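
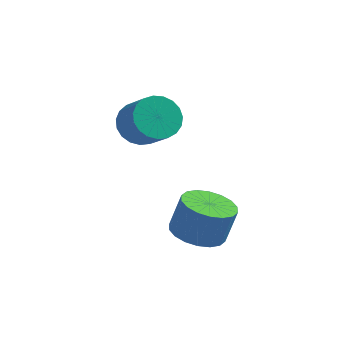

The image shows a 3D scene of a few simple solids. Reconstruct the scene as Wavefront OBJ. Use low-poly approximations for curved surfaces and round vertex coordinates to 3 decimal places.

v 1.012 0.902 -1.172
v 1.69 1.251 -1.414
v 1.966 1.468 -0.329
v 1.288 1.118 -0.088
v 1.459 1.522 -1.409
v 1.734 1.738 -0.325
v 1.139 1.67 -1.358
v 1.414 1.886 -0.273
v 0.794 1.665 -1.269
v 1.07 1.882 -0.184
v 0.493 1.51 -1.162
v 0.768 1.726 -0.077
v 0.294 1.234 -1.056
v 0.569 1.45 0.029
v 0.237 0.892 -0.974
v 0.513 1.109 0.111
v 0.334 0.552 -0.931
v 0.61 0.769 0.154
v 0.566 0.282 -0.935
v 0.841 0.498 0.149
v 0.886 0.134 -0.987
v 1.161 0.35 0.098
v 1.23 0.138 -1.076
v 1.506 0.355 0.009
v 1.532 0.294 -1.183
v 1.807 0.51 -0.098
v 1.731 0.57 -1.289
v 2.006 0.786 -0.204
v 1.787 0.911 -1.371
v 2.063 1.128 -0.286
v -1.037 2.483 1.774
v -0.602 3.066 1.837
v 0.071 2.48 2.609
v -0.363 1.897 2.546
v -0.807 3.116 2.054
v -0.134 2.531 2.826
v -1.052 3.058 2.223
v -0.379 2.472 2.996
v -1.295 2.899 2.315
v -0.621 2.314 3.087
v -1.493 2.669 2.313
v -0.819 2.084 3.085
v -1.611 2.407 2.217
v -0.938 1.821 2.99
v -1.631 2.157 2.045
v -0.958 1.572 2.818
v -1.548 1.964 1.826
v -0.874 1.379 2.599
v -1.376 1.861 1.598
v -0.703 1.275 2.371
v -1.146 1.865 1.401
v -0.473 1.279 2.173
v -0.897 1.976 1.268
v -0.223 1.39 2.04
v -0.672 2.174 1.222
v 0.002 1.589 1.994
v -0.51 2.426 1.272
v 0.164 1.841 2.044
v -0.439 2.688 1.408
v 0.234 2.103 2.181
v -0.472 2.914 1.608
v 0.202 2.329 2.38
f 2 1 5
f 2 5 3
f 3 5 6
f 3 6 4
f 5 1 7
f 5 7 6
f 6 7 8
f 6 8 4
f 7 1 9
f 7 9 8
f 8 9 10
f 8 10 4
f 9 1 11
f 9 11 10
f 10 11 12
f 10 12 4
f 11 1 13
f 11 13 12
f 12 13 14
f 12 14 4
f 13 1 15
f 13 15 14
f 14 15 16
f 14 16 4
f 15 1 17
f 15 17 16
f 16 17 18
f 16 18 4
f 17 1 19
f 17 19 18
f 18 19 20
f 18 20 4
f 19 1 21
f 19 21 20
f 20 21 22
f 20 22 4
f 21 1 23
f 21 23 22
f 22 23 24
f 22 24 4
f 23 1 25
f 23 25 24
f 24 25 26
f 24 26 4
f 25 1 27
f 25 27 26
f 26 27 28
f 26 28 4
f 27 1 29
f 27 29 28
f 28 29 30
f 28 30 4
f 29 1 2
f 29 2 30
f 30 2 3
f 30 3 4
f 32 31 35
f 32 35 33
f 33 35 36
f 33 36 34
f 35 31 37
f 35 37 36
f 36 37 38
f 36 38 34
f 37 31 39
f 37 39 38
f 38 39 40
f 38 40 34
f 39 31 41
f 39 41 40
f 40 41 42
f 40 42 34
f 41 31 43
f 41 43 42
f 42 43 44
f 42 44 34
f 43 31 45
f 43 45 44
f 44 45 46
f 44 46 34
f 45 31 47
f 45 47 46
f 46 47 48
f 46 48 34
f 47 31 49
f 47 49 48
f 48 49 50
f 48 50 34
f 49 31 51
f 49 51 50
f 50 51 52
f 50 52 34
f 51 31 53
f 51 53 52
f 52 53 54
f 52 54 34
f 53 31 55
f 53 55 54
f 54 55 56
f 54 56 34
f 55 31 57
f 55 57 56
f 56 57 58
f 56 58 34
f 57 31 59
f 57 59 58
f 58 59 60
f 58 60 34
f 59 31 61
f 59 61 60
f 60 61 62
f 60 62 34
f 61 31 32
f 61 32 62
f 62 32 33
f 62 33 34



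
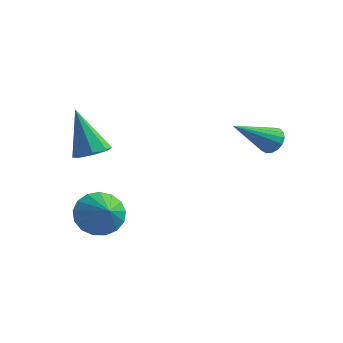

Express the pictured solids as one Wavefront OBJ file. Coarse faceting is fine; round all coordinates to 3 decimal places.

v -3.509 -2.821 -0.719
v -2.993 -2.31 -0.531
v -4.351 -2.679 1.199
v -3.465 -2.073 -0.755
v -3.963 -2.274 -0.959
v -4.195 -2.795 -1.022
v -4.026 -3.331 -0.908
v -3.553 -3.569 -0.683
v -3.056 -3.368 -0.48
v -2.824 -2.847 -0.417
v -3.196 -2.882 -3.781
v -2.724 -3.153 -4.631
v -2.264 -3.518 -3.059
v -2.522 -2.729 -4.517
v -2.475 -2.34 -4.235
v -2.593 -2.074 -3.848
v -2.849 -1.994 -3.446
v -3.185 -2.117 -3.121
v -3.523 -2.415 -2.946
v -3.787 -2.82 -2.963
v -3.915 -3.239 -3.168
v -3.878 -3.576 -3.512
v -3.686 -3.754 -3.918
v -3.381 -3.732 -4.293
v -3.034 -3.515 -4.55
v 1.188 1.917 -0.736
v 1.775 1.7 -0.67
v 0.472 0.343 0.456
v 1.742 1.89 -0.439
v 1.582 2.087 -0.276
v 1.332 2.244 -0.218
v 1.048 2.327 -0.279
v 0.797 2.316 -0.445
v 0.635 2.213 -0.677
v 0.599 2.042 -0.924
v 0.699 1.843 -1.127
v 0.91 1.661 -1.241
v 1.185 1.537 -1.239
v 1.461 1.5 -1.122
v 1.674 1.559 -0.917
f 2 1 4
f 2 4 3
f 4 1 5
f 4 5 3
f 5 1 6
f 5 6 3
f 6 1 7
f 6 7 3
f 7 1 8
f 7 8 3
f 8 1 9
f 8 9 3
f 9 1 10
f 9 10 3
f 10 1 2
f 10 2 3
f 12 11 14
f 12 14 13
f 14 11 15
f 14 15 13
f 15 11 16
f 15 16 13
f 16 11 17
f 16 17 13
f 17 11 18
f 17 18 13
f 18 11 19
f 18 19 13
f 19 11 20
f 19 20 13
f 20 11 21
f 20 21 13
f 21 11 22
f 21 22 13
f 22 11 23
f 22 23 13
f 23 11 24
f 23 24 13
f 24 11 25
f 24 25 13
f 25 11 12
f 25 12 13
f 27 26 29
f 27 29 28
f 29 26 30
f 29 30 28
f 30 26 31
f 30 31 28
f 31 26 32
f 31 32 28
f 32 26 33
f 32 33 28
f 33 26 34
f 33 34 28
f 34 26 35
f 34 35 28
f 35 26 36
f 35 36 28
f 36 26 37
f 36 37 28
f 37 26 38
f 37 38 28
f 38 26 39
f 38 39 28
f 39 26 40
f 39 40 28
f 40 26 27
f 40 27 28



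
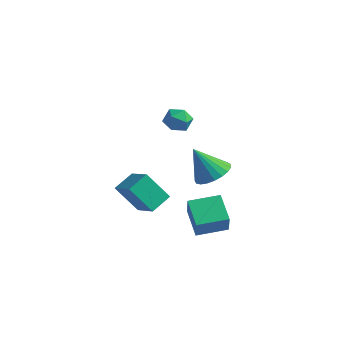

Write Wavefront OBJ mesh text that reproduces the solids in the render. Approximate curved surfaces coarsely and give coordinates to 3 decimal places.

v -1.91 1.388 -1.655
v -1.715 2.655 -1.093
v -3.418 2.022 -2.562
v -3.223 3.29 -2
v -0.737 1.91 -3.24
v -0.542 3.178 -2.678
v -2.245 2.545 -4.147
v -2.05 3.812 -3.585
v -0.43 2.978 3.741
v 0.28 3.322 3.394
v 0.36 2.138 4.526
v 1.07 2.482 4.179
v 0.577 2.953 4.706
v 0.088 3.472 4.221
v 0.552 1.988 3.699
v 0.063 2.507 3.214
v 0.887 2.71 3.368
v 0.902 3.306 3.99
v -0.262 2.154 3.93
v -0.247 2.75 4.552
v 2.918 2.294 1.109
v 3.627 1.487 1.292
v 1.962 1.846 2.831
v 3.829 1.838 1.496
v 3.874 2.268 1.633
v 3.753 2.702 1.679
v 3.488 3.066 1.626
v 3.124 3.297 1.484
v 2.725 3.354 1.278
v 2.359 3.228 1.042
v 2.09 2.94 0.817
v 1.964 2.541 0.644
v 2.003 2.099 0.55
v 2.2 1.691 0.553
v 2.521 1.387 0.653
v 2.911 1.24 0.831
v 3.302 1.276 1.057
v 2.181 1.824 -3.841
v 2.607 1.28 -2.521
v 0.899 2.792 -3.029
v 1.325 2.248 -1.709
v 3.335 3.192 -3.651
v 3.761 2.648 -2.331
v 2.053 4.16 -2.839
v 2.479 3.616 -1.519
f 2 4 1
f 5 2 1
f 1 4 3
f 3 5 1
f 2 8 4
f 6 2 5
f 6 8 2
f 4 8 3
f 7 5 3
f 3 8 7
f 7 6 5
f 8 6 7
f 9 20 14
f 9 14 10
f 9 10 16
f 9 16 19
f 9 19 20
f 10 14 18
f 14 20 13
f 20 19 11
f 19 16 15
f 16 10 17
f 12 18 13
f 12 13 11
f 12 11 15
f 12 15 17
f 12 17 18
f 13 18 14
f 11 13 20
f 15 11 19
f 17 15 16
f 18 17 10
f 22 21 24
f 22 24 23
f 24 21 25
f 24 25 23
f 25 21 26
f 25 26 23
f 26 21 27
f 26 27 23
f 27 21 28
f 27 28 23
f 28 21 29
f 28 29 23
f 29 21 30
f 29 30 23
f 30 21 31
f 30 31 23
f 31 21 32
f 31 32 23
f 32 21 33
f 32 33 23
f 33 21 34
f 33 34 23
f 34 21 35
f 34 35 23
f 35 21 36
f 35 36 23
f 36 21 37
f 36 37 23
f 37 21 22
f 37 22 23
f 39 41 38
f 42 39 38
f 38 41 40
f 40 42 38
f 39 45 41
f 43 39 42
f 43 45 39
f 41 45 40
f 44 42 40
f 40 45 44
f 44 43 42
f 45 43 44



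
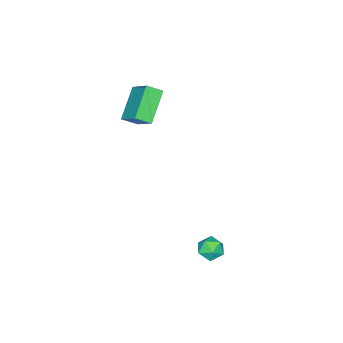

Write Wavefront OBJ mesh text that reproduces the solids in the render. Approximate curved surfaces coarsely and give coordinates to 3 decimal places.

v 0.02 -3.728 3.756
v 0.523 -2.402 4.88
v -0.568 -3.087 3.263
v -0.065 -1.761 4.387
v 1.645 -3.239 2.453
v 2.148 -1.913 3.577
v 1.057 -2.598 1.96
v 1.56 -1.272 3.084
v 3.114 4.285 -2.52
v 3.871 4.34 -2.77
v 2.869 3.42 -3.45
v 3.626 3.475 -3.7
v 3.461 3.134 -2.996
v 3.612 3.668 -2.422
v 3.128 4.092 -3.798
v 3.279 4.626 -3.224
v 3.879 4.22 -3.56
v 4.086 3.628 -3.064
v 2.654 4.132 -3.156
v 2.861 3.54 -2.66
f 2 4 1
f 5 2 1
f 1 4 3
f 3 5 1
f 2 8 4
f 6 2 5
f 6 8 2
f 4 8 3
f 7 5 3
f 3 8 7
f 7 6 5
f 8 6 7
f 9 20 14
f 9 14 10
f 9 10 16
f 9 16 19
f 9 19 20
f 10 14 18
f 14 20 13
f 20 19 11
f 19 16 15
f 16 10 17
f 12 18 13
f 12 13 11
f 12 11 15
f 12 15 17
f 12 17 18
f 13 18 14
f 11 13 20
f 15 11 19
f 17 15 16
f 18 17 10



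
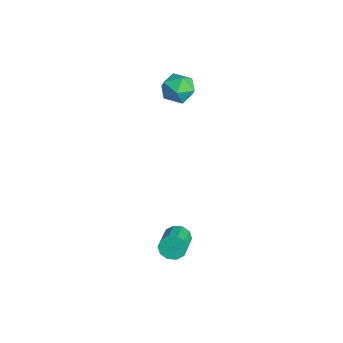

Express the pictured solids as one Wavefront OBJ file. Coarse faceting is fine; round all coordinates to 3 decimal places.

v -1.891 2.932 1.149
v -1.383 2.401 1.19
v -2.517 2.399 2.01
v -2.009 1.868 2.051
v -1.847 2.55 2.276
v -1.46 2.879 1.744
v -2.44 1.921 1.456
v -2.053 2.25 0.924
v -1.722 1.776 1.379
v -1.356 2.164 1.886
v -2.544 2.636 1.314
v -2.178 3.024 1.821
v 2.176 1.038 -3.133
v 2.314 0.799 -3.585
v 3.342 0.283 -3
v 3.204 0.522 -2.547
v 2.458 1.093 -3.578
v 3.485 0.578 -2.993
v 2.494 1.366 -3.401
v 3.521 0.851 -2.816
v 2.409 1.514 -3.122
v 3.436 0.999 -2.536
v 2.235 1.48 -2.846
v 3.262 0.964 -2.261
v 2.038 1.277 -2.68
v 3.066 0.761 -2.095
v 1.895 0.982 -2.687
v 2.922 0.467 -2.102
v 1.859 0.709 -2.864
v 2.886 0.194 -2.279
v 1.944 0.561 -3.144
v 2.971 0.046 -2.558
v 2.118 0.596 -3.419
v 3.145 0.08 -2.834
f 1 12 6
f 1 6 2
f 1 2 8
f 1 8 11
f 1 11 12
f 2 6 10
f 6 12 5
f 12 11 3
f 11 8 7
f 8 2 9
f 4 10 5
f 4 5 3
f 4 3 7
f 4 7 9
f 4 9 10
f 5 10 6
f 3 5 12
f 7 3 11
f 9 7 8
f 10 9 2
f 14 13 17
f 14 17 15
f 15 17 18
f 15 18 16
f 17 13 19
f 17 19 18
f 18 19 20
f 18 20 16
f 19 13 21
f 19 21 20
f 20 21 22
f 20 22 16
f 21 13 23
f 21 23 22
f 22 23 24
f 22 24 16
f 23 13 25
f 23 25 24
f 24 25 26
f 24 26 16
f 25 13 27
f 25 27 26
f 26 27 28
f 26 28 16
f 27 13 29
f 27 29 28
f 28 29 30
f 28 30 16
f 29 13 31
f 29 31 30
f 30 31 32
f 30 32 16
f 31 13 33
f 31 33 32
f 32 33 34
f 32 34 16
f 33 13 14
f 33 14 34
f 34 14 15
f 34 15 16



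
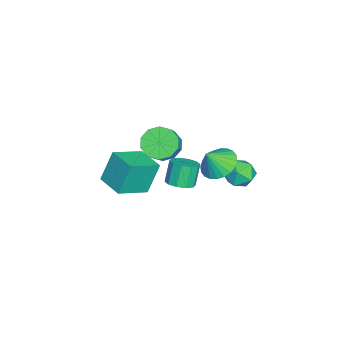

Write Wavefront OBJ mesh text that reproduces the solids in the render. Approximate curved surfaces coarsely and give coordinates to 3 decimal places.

v -3.143 -3.251 -5.008
v -3.692 -2.691 -3.179
v -1.965 -2.039 -5.025
v -2.514 -1.48 -3.196
v -1.826 -4.52 -4.224
v -2.375 -3.961 -2.395
v -0.648 -3.309 -4.241
v -1.197 -2.749 -2.412
v -0.698 -0.061 -2.92
v -0.065 0.373 -2.696
v -0.608 0.515 -1.436
v -1.242 0.081 -1.66
v -0.405 0.682 -2.878
v -0.949 0.824 -1.617
v -0.858 0.707 -3.076
v -1.401 0.85 -1.815
v -1.249 0.439 -3.214
v -1.793 0.581 -1.954
v -1.43 -0.021 -3.241
v -1.974 0.122 -1.98
v -1.332 -0.495 -3.144
v -1.875 -0.353 -1.884
v -0.991 -0.804 -2.963
v -1.535 -0.662 -1.702
v -0.539 -0.83 -2.765
v -1.082 -0.687 -1.504
v -0.147 -0.561 -2.626
v -0.691 -0.419 -1.366
v 0.034 -0.102 -2.6
v -0.51 0.041 -1.339
v -0.251 3.338 -0.218
v 0.506 3.756 0.166
v 0.654 2.624 -1.226
v 1.411 3.042 -0.842
v 0.937 2.382 -0.356
v 0.378 2.824 0.267
v 0.782 3.556 -1.327
v 0.223 3.998 -0.704
v 1.145 3.891 -0.519
v 1.241 3.165 0.081
v -0.081 3.215 -1.141
v 0.015 2.489 -0.541
v -0.943 -0.992 -0.175
v -0.263 -0.876 -0.899
v 0.662 -0.871 -0.03
v -0.017 -0.988 0.695
v -0.442 -0.314 -0.712
v 0.484 -0.31 0.157
v -0.811 -0.012 -0.32
v 0.114 -0.007 0.549
v -1.231 -0.084 0.128
v -0.306 -0.079 0.997
v -1.541 -0.503 0.46
v -0.615 -0.498 1.329
v -1.622 -1.109 0.55
v -0.697 -1.104 1.419
v -1.444 -1.67 0.363
v -0.518 -1.666 1.232
v -1.074 -1.973 -0.029
v -0.149 -1.968 0.84
v -0.654 -1.901 -0.477
v 0.271 -1.896 0.392
v -0.345 -1.482 -0.809
v 0.581 -1.477 0.06
v 1.449 2.277 0.779
v 2.4 2.358 0.391
v 1.931 1.723 1.841
v 2.366 2.706 0.588
v 2.192 2.989 0.814
v 1.906 3.164 1.035
v 1.55 3.204 1.217
v 1.178 3.102 1.333
v 0.848 2.875 1.364
v 0.61 2.557 1.306
v 0.499 2.196 1.168
v 0.533 1.847 0.971
v 0.707 1.564 0.745
v 0.993 1.389 0.524
v 1.349 1.35 0.341
v 1.721 1.451 0.226
v 2.051 1.679 0.195
v 2.289 1.997 0.253
f 2 4 1
f 5 2 1
f 1 4 3
f 3 5 1
f 2 8 4
f 6 2 5
f 6 8 2
f 4 8 3
f 7 5 3
f 3 8 7
f 7 6 5
f 8 6 7
f 10 9 13
f 10 13 11
f 11 13 14
f 11 14 12
f 13 9 15
f 13 15 14
f 14 15 16
f 14 16 12
f 15 9 17
f 15 17 16
f 16 17 18
f 16 18 12
f 17 9 19
f 17 19 18
f 18 19 20
f 18 20 12
f 19 9 21
f 19 21 20
f 20 21 22
f 20 22 12
f 21 9 23
f 21 23 22
f 22 23 24
f 22 24 12
f 23 9 25
f 23 25 24
f 24 25 26
f 24 26 12
f 25 9 27
f 25 27 26
f 26 27 28
f 26 28 12
f 27 9 29
f 27 29 28
f 28 29 30
f 28 30 12
f 29 9 10
f 29 10 30
f 30 10 11
f 30 11 12
f 31 42 36
f 31 36 32
f 31 32 38
f 31 38 41
f 31 41 42
f 32 36 40
f 36 42 35
f 42 41 33
f 41 38 37
f 38 32 39
f 34 40 35
f 34 35 33
f 34 33 37
f 34 37 39
f 34 39 40
f 35 40 36
f 33 35 42
f 37 33 41
f 39 37 38
f 40 39 32
f 44 43 47
f 44 47 45
f 45 47 48
f 45 48 46
f 47 43 49
f 47 49 48
f 48 49 50
f 48 50 46
f 49 43 51
f 49 51 50
f 50 51 52
f 50 52 46
f 51 43 53
f 51 53 52
f 52 53 54
f 52 54 46
f 53 43 55
f 53 55 54
f 54 55 56
f 54 56 46
f 55 43 57
f 55 57 56
f 56 57 58
f 56 58 46
f 57 43 59
f 57 59 58
f 58 59 60
f 58 60 46
f 59 43 61
f 59 61 60
f 60 61 62
f 60 62 46
f 61 43 63
f 61 63 62
f 62 63 64
f 62 64 46
f 63 43 44
f 63 44 64
f 64 44 45
f 64 45 46
f 66 65 68
f 66 68 67
f 68 65 69
f 68 69 67
f 69 65 70
f 69 70 67
f 70 65 71
f 70 71 67
f 71 65 72
f 71 72 67
f 72 65 73
f 72 73 67
f 73 65 74
f 73 74 67
f 74 65 75
f 74 75 67
f 75 65 76
f 75 76 67
f 76 65 77
f 76 77 67
f 77 65 78
f 77 78 67
f 78 65 79
f 78 79 67
f 79 65 80
f 79 80 67
f 80 65 81
f 80 81 67
f 81 65 82
f 81 82 67
f 82 65 66
f 82 66 67



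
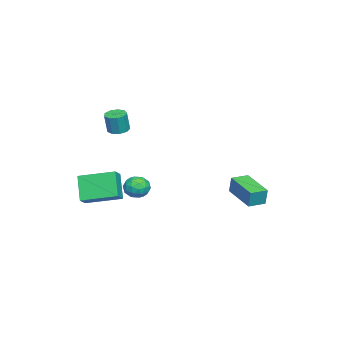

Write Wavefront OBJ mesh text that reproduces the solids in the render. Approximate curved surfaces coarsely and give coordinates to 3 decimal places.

v 1.631 -4.622 0.677
v 2.387 -4.642 1.164
v 1.391 -2.658 1.131
v 2.148 -2.678 1.617
v 2.512 -4.202 -0.677
v 3.269 -4.222 -0.191
v 2.273 -2.238 -0.224
v 3.029 -2.258 0.263
v -3.87 1.818 -1.718
v -3.732 1.965 -0.667
v -4.611 2.563 -1.724
v -4.473 2.709 -0.673
v -2.427 3.251 -2.107
v -2.289 3.397 -1.056
v -3.168 3.995 -2.113
v -3.03 4.142 -1.062
v -1.939 -3.803 3.003
v -1.602 -4.313 2.898
v -1.364 -4.406 4.111
v -1.701 -3.897 4.217
v -1.355 -3.968 2.876
v -1.117 -4.062 4.089
v -1.382 -3.547 2.914
v -1.144 -3.64 4.127
v -1.669 -3.245 2.993
v -1.431 -3.339 4.207
v -2.083 -3.205 3.078
v -1.845 -3.298 4.291
v -2.429 -3.444 3.127
v -2.191 -3.538 4.341
v -2.546 -3.852 3.119
v -2.308 -3.945 4.332
v -2.379 -4.237 3.056
v -2.141 -4.33 4.27
v -2.006 -4.419 2.969
v -1.768 -4.512 4.182
v -2.88 -2.661 -0.922
v -2.289 -2.18 -1.165
v -2.311 -3.66 -1.515
v -1.72 -3.179 -1.758
v -1.794 -3.361 -0.983
v -2.146 -2.744 -0.617
v -2.454 -3.096 -2.063
v -2.806 -2.479 -1.697
v -2.026 -2.449 -1.87
v -1.618 -2.613 -1.203
v -2.982 -3.227 -1.477
v -2.574 -3.391 -0.81
v -2.634 -2.333 -0.992
v -1.966 -3.507 -1.688
v -2.009 -3.614 -1.233
v -1.662 -3.332 -1.376
v -2.55 -2.664 -0.669
v -2.203 -2.382 -0.812
v -1.912 -3.076 -0.705
v -2.397 -3.458 -1.868
v -2.05 -3.176 -2.011
v -2.938 -2.508 -1.304
v -2.591 -2.226 -1.447
v -2.688 -2.764 -1.975
v -2.133 -2.209 -1.549
v -1.798 -2.796 -1.897
v -2.23 -2.747 -2.077
v -2.436 -2.384 -1.861
v -1.893 -2.305 -1.157
v -1.559 -2.892 -1.505
v -1.602 -2.999 -1.05
v -1.809 -2.636 -0.834
v -1.738 -2.463 -1.571
v -3.041 -2.948 -1.175
v -2.707 -3.535 -1.523
v -2.791 -3.204 -1.846
v -2.998 -2.841 -1.63
v -2.802 -3.044 -0.783
v -2.467 -3.631 -1.131
v -2.164 -3.456 -0.819
v -2.37 -3.093 -0.603
v -2.862 -3.377 -1.109
f 2 4 1
f 5 2 1
f 1 4 3
f 3 5 1
f 2 8 4
f 6 2 5
f 6 8 2
f 4 8 3
f 7 5 3
f 3 8 7
f 7 6 5
f 8 6 7
f 10 12 9
f 13 10 9
f 9 12 11
f 11 13 9
f 10 16 12
f 14 10 13
f 14 16 10
f 12 16 11
f 15 13 11
f 11 16 15
f 15 14 13
f 16 14 15
f 18 17 21
f 18 21 19
f 19 21 22
f 19 22 20
f 21 17 23
f 21 23 22
f 22 23 24
f 22 24 20
f 23 17 25
f 23 25 24
f 24 25 26
f 24 26 20
f 25 17 27
f 25 27 26
f 26 27 28
f 26 28 20
f 27 17 29
f 27 29 28
f 28 29 30
f 28 30 20
f 29 17 31
f 29 31 30
f 30 31 32
f 30 32 20
f 31 17 33
f 31 33 32
f 32 33 34
f 32 34 20
f 33 17 35
f 33 35 34
f 34 35 36
f 34 36 20
f 35 17 18
f 35 18 36
f 36 18 19
f 36 19 20
f 37 74 53
f 74 48 77
f 53 77 42
f 74 77 53
f 37 53 49
f 53 42 54
f 49 54 38
f 53 54 49
f 37 49 58
f 49 38 59
f 58 59 44
f 49 59 58
f 37 58 70
f 58 44 73
f 70 73 47
f 58 73 70
f 37 70 74
f 70 47 78
f 74 78 48
f 70 78 74
f 38 54 65
f 54 42 68
f 65 68 46
f 54 68 65
f 42 77 55
f 77 48 76
f 55 76 41
f 77 76 55
f 48 78 75
f 78 47 71
f 75 71 39
f 78 71 75
f 47 73 72
f 73 44 60
f 72 60 43
f 73 60 72
f 44 59 64
f 59 38 61
f 64 61 45
f 59 61 64
f 40 66 52
f 66 46 67
f 52 67 41
f 66 67 52
f 40 52 50
f 52 41 51
f 50 51 39
f 52 51 50
f 40 50 57
f 50 39 56
f 57 56 43
f 50 56 57
f 40 57 62
f 57 43 63
f 62 63 45
f 57 63 62
f 40 62 66
f 62 45 69
f 66 69 46
f 62 69 66
f 41 67 55
f 67 46 68
f 55 68 42
f 67 68 55
f 39 51 75
f 51 41 76
f 75 76 48
f 51 76 75
f 43 56 72
f 56 39 71
f 72 71 47
f 56 71 72
f 45 63 64
f 63 43 60
f 64 60 44
f 63 60 64
f 46 69 65
f 69 45 61
f 65 61 38
f 69 61 65



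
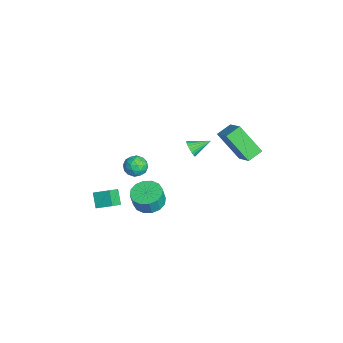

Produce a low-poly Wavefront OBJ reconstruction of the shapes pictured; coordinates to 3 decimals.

v 3.728 -1.623 1.114
v 4.485 -2.049 0.879
v 4.69 -2.242 1.891
v 3.932 -1.817 2.126
v 4.61 -1.604 0.939
v 4.815 -1.798 1.951
v 4.499 -1.165 1.046
v 4.704 -1.358 2.057
v 4.181 -0.848 1.171
v 4.386 -1.041 2.182
v 3.741 -0.739 1.281
v 3.946 -0.932 2.292
v 3.298 -0.867 1.346
v 3.503 -1.06 2.357
v 2.97 -1.198 1.349
v 3.175 -1.391 2.361
v 2.845 -1.642 1.289
v 3.05 -1.836 2.301
v 2.956 -2.082 1.183
v 3.161 -2.275 2.194
v 3.274 -2.399 1.058
v 3.479 -2.592 2.069
v 3.714 -2.508 0.948
v 3.919 -2.701 1.959
v 4.157 -2.38 0.883
v 4.362 -2.573 1.894
v -1.156 1.442 0.841
v -0.929 1.247 1.326
v -1.224 2.598 1.339
v -0.736 1.311 1.204
v -0.616 1.398 1.018
v -0.589 1.492 0.803
v -0.661 1.578 0.594
v -0.818 1.64 0.427
v -1.033 1.669 0.333
v -1.27 1.658 0.326
v -1.487 1.609 0.408
v -1.646 1.532 0.565
v -1.721 1.439 0.77
v -1.699 1.347 0.987
v -1.582 1.271 1.179
v -1.392 1.225 1.313
v -1.16 1.217 1.365
v -0.951 -1.732 0.688
v -0.633 -1.498 0.055
v 0.113 -2.162 1.065
v 0.431 -1.928 0.432
v 0.192 -1.431 0.935
v -0.466 -1.165 0.702
v -0.054 -2.495 0.418
v -0.712 -2.229 0.185
v -0.078 -1.97 -0.112
v 0.074 -1.312 0.207
v -0.594 -2.348 0.913
v -0.442 -1.69 1.232
v -0.886 -1.577 0.339
v 0.366 -2.083 0.781
v 0.225 -1.79 1.077
v 0.412 -1.653 0.705
v -0.787 -1.382 0.719
v -0.6 -1.244 0.347
v -0.115 -1.205 0.864
v 0.08 -2.416 0.773
v 0.267 -2.278 0.401
v -0.932 -2.007 0.415
v -0.745 -1.87 0.043
v -0.405 -2.455 0.256
v -0.372 -1.717 -0.132
v 0.253 -1.97 0.09
v -0.033 -2.303 0.082
v -0.419 -2.147 -0.055
v -0.283 -1.331 0.056
v 0.343 -1.583 0.277
v 0.202 -1.291 0.573
v -0.184 -1.135 0.436
v 0.043 -1.608 -0.042
v -0.863 -2.077 0.843
v -0.237 -2.329 1.064
v -0.336 -2.525 0.684
v -0.722 -2.369 0.547
v -0.773 -1.69 1.03
v -0.148 -1.943 1.252
v -0.101 -1.513 1.175
v -0.487 -1.357 1.038
v -0.563 -2.052 1.162
v 2.015 2.861 4.609
v 1.582 3.682 4.953
v 0.794 2.577 3.75
v 0.361 3.398 4.094
v 2.859 3.962 3.046
v 2.426 4.783 3.39
v 1.638 3.678 2.187
v 1.205 4.499 2.531
v 0.748 -3.876 -0.507
v 1.14 -3.01 -0.06
v 1.456 -3.818 -1.239
v 1.847 -2.952 -0.793
v 1.353 -4.428 0.033
v 1.744 -3.562 0.479
v 2.06 -4.37 -0.7
v 2.452 -3.504 -0.253
f 2 1 5
f 2 5 3
f 3 5 6
f 3 6 4
f 5 1 7
f 5 7 6
f 6 7 8
f 6 8 4
f 7 1 9
f 7 9 8
f 8 9 10
f 8 10 4
f 9 1 11
f 9 11 10
f 10 11 12
f 10 12 4
f 11 1 13
f 11 13 12
f 12 13 14
f 12 14 4
f 13 1 15
f 13 15 14
f 14 15 16
f 14 16 4
f 15 1 17
f 15 17 16
f 16 17 18
f 16 18 4
f 17 1 19
f 17 19 18
f 18 19 20
f 18 20 4
f 19 1 21
f 19 21 20
f 20 21 22
f 20 22 4
f 21 1 23
f 21 23 22
f 22 23 24
f 22 24 4
f 23 1 25
f 23 25 24
f 24 25 26
f 24 26 4
f 25 1 2
f 25 2 26
f 26 2 3
f 26 3 4
f 28 27 30
f 28 30 29
f 30 27 31
f 30 31 29
f 31 27 32
f 31 32 29
f 32 27 33
f 32 33 29
f 33 27 34
f 33 34 29
f 34 27 35
f 34 35 29
f 35 27 36
f 35 36 29
f 36 27 37
f 36 37 29
f 37 27 38
f 37 38 29
f 38 27 39
f 38 39 29
f 39 27 40
f 39 40 29
f 40 27 41
f 40 41 29
f 41 27 42
f 41 42 29
f 42 27 43
f 42 43 29
f 43 27 28
f 43 28 29
f 44 81 60
f 81 55 84
f 60 84 49
f 81 84 60
f 44 60 56
f 60 49 61
f 56 61 45
f 60 61 56
f 44 56 65
f 56 45 66
f 65 66 51
f 56 66 65
f 44 65 77
f 65 51 80
f 77 80 54
f 65 80 77
f 44 77 81
f 77 54 85
f 81 85 55
f 77 85 81
f 45 61 72
f 61 49 75
f 72 75 53
f 61 75 72
f 49 84 62
f 84 55 83
f 62 83 48
f 84 83 62
f 55 85 82
f 85 54 78
f 82 78 46
f 85 78 82
f 54 80 79
f 80 51 67
f 79 67 50
f 80 67 79
f 51 66 71
f 66 45 68
f 71 68 52
f 66 68 71
f 47 73 59
f 73 53 74
f 59 74 48
f 73 74 59
f 47 59 57
f 59 48 58
f 57 58 46
f 59 58 57
f 47 57 64
f 57 46 63
f 64 63 50
f 57 63 64
f 47 64 69
f 64 50 70
f 69 70 52
f 64 70 69
f 47 69 73
f 69 52 76
f 73 76 53
f 69 76 73
f 48 74 62
f 74 53 75
f 62 75 49
f 74 75 62
f 46 58 82
f 58 48 83
f 82 83 55
f 58 83 82
f 50 63 79
f 63 46 78
f 79 78 54
f 63 78 79
f 52 70 71
f 70 50 67
f 71 67 51
f 70 67 71
f 53 76 72
f 76 52 68
f 72 68 45
f 76 68 72
f 87 89 86
f 90 87 86
f 86 89 88
f 88 90 86
f 87 93 89
f 91 87 90
f 91 93 87
f 89 93 88
f 92 90 88
f 88 93 92
f 92 91 90
f 93 91 92
f 95 97 94
f 98 95 94
f 94 97 96
f 96 98 94
f 95 101 97
f 99 95 98
f 99 101 95
f 97 101 96
f 100 98 96
f 96 101 100
f 100 99 98
f 101 99 100



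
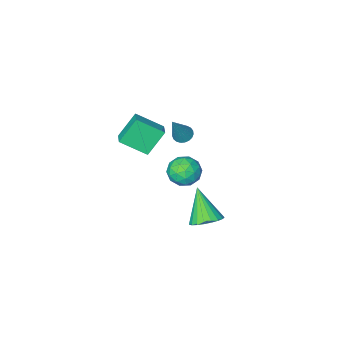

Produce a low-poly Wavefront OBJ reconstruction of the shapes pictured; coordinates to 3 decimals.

v -2.8 -2.857 0.638
v -2.307 -2.698 0.335
v -1.84 -2.363 2.462
v -2.434 -2.484 0.344
v -2.625 -2.334 0.404
v -2.845 -2.274 0.504
v -3.058 -2.316 0.627
v -3.227 -2.451 0.752
v -3.321 -2.656 0.858
v -3.326 -2.896 0.925
v -3.239 -3.13 0.943
v -3.077 -3.316 0.908
v -2.867 -3.423 0.827
v -2.646 -3.432 0.712
v -2.451 -3.342 0.585
v -2.316 -3.168 0.467
v -2.266 -2.94 0.379
v -3.044 -2.975 -2.739
v -2.362 -3.532 -3.313
v -4.338 -3.728 -3.547
v -3.656 -4.285 -4.121
v -3.758 -4.478 -3.092
v -2.959 -4.012 -2.593
v -3.741 -3.248 -4.267
v -2.942 -2.782 -3.768
v -2.793 -3.701 -4.257
v -2.803 -4.461 -3.531
v -3.897 -2.799 -3.329
v -3.907 -3.559 -2.603
v -2.589 -3.187 -2.955
v -4.111 -4.073 -3.905
v -4.171 -4.186 -3.3
v -3.77 -4.514 -3.637
v -2.94 -3.469 -2.532
v -2.539 -3.797 -2.869
v -3.36 -4.353 -2.739
v -4.161 -3.463 -3.991
v -3.76 -3.791 -4.328
v -2.93 -2.746 -3.223
v -2.529 -3.074 -3.56
v -3.34 -2.907 -4.121
v -2.441 -3.614 -3.847
v -3.202 -4.057 -4.322
v -3.252 -3.447 -4.408
v -2.782 -3.173 -4.115
v -2.448 -4.061 -3.421
v -3.208 -4.504 -3.895
v -3.269 -4.617 -3.291
v -2.799 -4.343 -2.997
v -2.701 -4.16 -3.976
v -3.492 -2.756 -2.965
v -4.252 -3.199 -3.439
v -3.901 -2.917 -3.863
v -3.431 -2.643 -3.569
v -3.498 -3.203 -2.538
v -4.259 -3.646 -3.013
v -3.918 -4.087 -2.745
v -3.448 -3.813 -2.452
v -3.999 -3.1 -2.884
v 0.423 -2.255 4.178
v 0.833 -1.408 4.485
v -0.773 -1.349 3.277
v -0.362 -0.502 3.584
v 1.462 -2.258 2.796
v 1.873 -1.411 3.103
v 0.267 -1.352 1.895
v 0.677 -0.505 2.202
v -1.362 2.096 -2.237
v -0.833 2.725 -1.741
v -1.518 0.844 -0.483
v -1.203 2.86 -1.677
v -1.601 2.863 -1.71
v -1.958 2.733 -1.834
v -2.211 2.493 -2.028
v -2.318 2.185 -2.258
v -2.26 1.861 -2.484
v -2.046 1.578 -2.667
v -1.714 1.384 -2.776
v -1.322 1.314 -2.792
v -0.936 1.379 -2.711
v -0.624 1.568 -2.549
v -0.44 1.848 -2.332
v -0.415 2.171 -2.099
v -0.554 2.481 -1.89
f 2 1 4
f 2 4 3
f 4 1 5
f 4 5 3
f 5 1 6
f 5 6 3
f 6 1 7
f 6 7 3
f 7 1 8
f 7 8 3
f 8 1 9
f 8 9 3
f 9 1 10
f 9 10 3
f 10 1 11
f 10 11 3
f 11 1 12
f 11 12 3
f 12 1 13
f 12 13 3
f 13 1 14
f 13 14 3
f 14 1 15
f 14 15 3
f 15 1 16
f 15 16 3
f 16 1 17
f 16 17 3
f 17 1 2
f 17 2 3
f 18 55 34
f 55 29 58
f 34 58 23
f 55 58 34
f 18 34 30
f 34 23 35
f 30 35 19
f 34 35 30
f 18 30 39
f 30 19 40
f 39 40 25
f 30 40 39
f 18 39 51
f 39 25 54
f 51 54 28
f 39 54 51
f 18 51 55
f 51 28 59
f 55 59 29
f 51 59 55
f 19 35 46
f 35 23 49
f 46 49 27
f 35 49 46
f 23 58 36
f 58 29 57
f 36 57 22
f 58 57 36
f 29 59 56
f 59 28 52
f 56 52 20
f 59 52 56
f 28 54 53
f 54 25 41
f 53 41 24
f 54 41 53
f 25 40 45
f 40 19 42
f 45 42 26
f 40 42 45
f 21 47 33
f 47 27 48
f 33 48 22
f 47 48 33
f 21 33 31
f 33 22 32
f 31 32 20
f 33 32 31
f 21 31 38
f 31 20 37
f 38 37 24
f 31 37 38
f 21 38 43
f 38 24 44
f 43 44 26
f 38 44 43
f 21 43 47
f 43 26 50
f 47 50 27
f 43 50 47
f 22 48 36
f 48 27 49
f 36 49 23
f 48 49 36
f 20 32 56
f 32 22 57
f 56 57 29
f 32 57 56
f 24 37 53
f 37 20 52
f 53 52 28
f 37 52 53
f 26 44 45
f 44 24 41
f 45 41 25
f 44 41 45
f 27 50 46
f 50 26 42
f 46 42 19
f 50 42 46
f 61 63 60
f 64 61 60
f 60 63 62
f 62 64 60
f 61 67 63
f 65 61 64
f 65 67 61
f 63 67 62
f 66 64 62
f 62 67 66
f 66 65 64
f 67 65 66
f 69 68 71
f 69 71 70
f 71 68 72
f 71 72 70
f 72 68 73
f 72 73 70
f 73 68 74
f 73 74 70
f 74 68 75
f 74 75 70
f 75 68 76
f 75 76 70
f 76 68 77
f 76 77 70
f 77 68 78
f 77 78 70
f 78 68 79
f 78 79 70
f 79 68 80
f 79 80 70
f 80 68 81
f 80 81 70
f 81 68 82
f 81 82 70
f 82 68 83
f 82 83 70
f 83 68 84
f 83 84 70
f 84 68 69
f 84 69 70



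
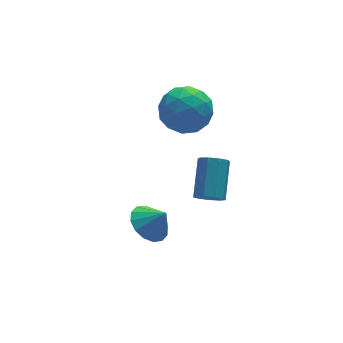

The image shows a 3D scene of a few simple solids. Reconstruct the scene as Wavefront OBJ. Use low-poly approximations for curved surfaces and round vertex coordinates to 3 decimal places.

v -1.744 -2.363 -0.977
v -1.163 -2.829 -1.551
v -1.176 -2.757 -0.083
v -0.956 -2.393 -1.49
v -0.96 -1.949 -1.291
v -1.174 -1.615 -1.008
v -1.54 -1.482 -0.717
v -1.961 -1.585 -0.495
v -2.324 -1.896 -0.403
v -2.531 -2.332 -0.464
v -2.527 -2.776 -0.663
v -2.313 -3.11 -0.946
v -1.947 -3.243 -1.237
v -1.526 -3.14 -1.459
v 0.145 -3.935 1.479
v 0.631 -3.876 1.067
v 1.382 -2.646 2.129
v 0.895 -2.705 2.541
v 0.313 -3.593 0.965
v 1.064 -2.364 2.027
v -0.084 -3.47 1.103
v 0.667 -2.241 2.165
v -0.374 -3.565 1.417
v 0.377 -2.335 2.479
v -0.421 -3.832 1.76
v 0.33 -2.602 2.822
v -0.204 -4.148 1.972
v 0.547 -2.918 3.034
v 0.177 -4.364 1.953
v 0.927 -3.134 3.015
v 0.542 -4.379 1.712
v 1.293 -3.149 2.774
v 0.721 -4.187 1.363
v 1.472 -2.957 2.425
v 0.542 1.197 2.751
v 1.357 2.116 2.807
v 1.583 0.364 1.273
v 2.398 1.283 1.329
v 2.325 0.469 2.248
v 1.681 0.983 3.162
v 1.259 1.497 0.918
v 0.615 2.011 1.832
v 1.8 2.301 1.675
v 2.459 1.666 2.497
v 0.481 0.814 1.583
v 1.14 0.179 2.405
v 0.858 1.73 2.909
v 2.082 0.75 1.171
v 2.039 0.272 1.711
v 2.518 0.812 1.745
v 1.048 1.064 3.117
v 1.528 1.604 3.15
v 2.097 0.636 2.822
v 1.412 0.876 0.93
v 1.892 1.416 0.963
v 0.422 1.668 2.335
v 0.901 2.208 2.369
v 0.843 1.844 1.258
v 1.598 2.379 2.276
v 2.21 1.889 1.408
v 1.54 2.015 1.166
v 1.162 2.317 1.703
v 1.985 2.005 2.76
v 2.597 1.516 1.891
v 2.554 1.037 2.431
v 2.176 1.34 2.968
v 2.246 2.114 2.094
v 0.343 0.964 2.189
v 0.955 0.475 1.32
v 0.764 1.14 1.112
v 0.386 1.443 1.649
v 0.73 0.591 2.672
v 1.342 0.101 1.804
v 1.778 0.163 2.377
v 1.4 0.465 2.914
v 0.694 0.366 1.986
f 2 1 4
f 2 4 3
f 4 1 5
f 4 5 3
f 5 1 6
f 5 6 3
f 6 1 7
f 6 7 3
f 7 1 8
f 7 8 3
f 8 1 9
f 8 9 3
f 9 1 10
f 9 10 3
f 10 1 11
f 10 11 3
f 11 1 12
f 11 12 3
f 12 1 13
f 12 13 3
f 13 1 14
f 13 14 3
f 14 1 2
f 14 2 3
f 16 15 19
f 16 19 17
f 17 19 20
f 17 20 18
f 19 15 21
f 19 21 20
f 20 21 22
f 20 22 18
f 21 15 23
f 21 23 22
f 22 23 24
f 22 24 18
f 23 15 25
f 23 25 24
f 24 25 26
f 24 26 18
f 25 15 27
f 25 27 26
f 26 27 28
f 26 28 18
f 27 15 29
f 27 29 28
f 28 29 30
f 28 30 18
f 29 15 31
f 29 31 30
f 30 31 32
f 30 32 18
f 31 15 33
f 31 33 32
f 32 33 34
f 32 34 18
f 33 15 16
f 33 16 34
f 34 16 17
f 34 17 18
f 35 72 51
f 72 46 75
f 51 75 40
f 72 75 51
f 35 51 47
f 51 40 52
f 47 52 36
f 51 52 47
f 35 47 56
f 47 36 57
f 56 57 42
f 47 57 56
f 35 56 68
f 56 42 71
f 68 71 45
f 56 71 68
f 35 68 72
f 68 45 76
f 72 76 46
f 68 76 72
f 36 52 63
f 52 40 66
f 63 66 44
f 52 66 63
f 40 75 53
f 75 46 74
f 53 74 39
f 75 74 53
f 46 76 73
f 76 45 69
f 73 69 37
f 76 69 73
f 45 71 70
f 71 42 58
f 70 58 41
f 71 58 70
f 42 57 62
f 57 36 59
f 62 59 43
f 57 59 62
f 38 64 50
f 64 44 65
f 50 65 39
f 64 65 50
f 38 50 48
f 50 39 49
f 48 49 37
f 50 49 48
f 38 48 55
f 48 37 54
f 55 54 41
f 48 54 55
f 38 55 60
f 55 41 61
f 60 61 43
f 55 61 60
f 38 60 64
f 60 43 67
f 64 67 44
f 60 67 64
f 39 65 53
f 65 44 66
f 53 66 40
f 65 66 53
f 37 49 73
f 49 39 74
f 73 74 46
f 49 74 73
f 41 54 70
f 54 37 69
f 70 69 45
f 54 69 70
f 43 61 62
f 61 41 58
f 62 58 42
f 61 58 62
f 44 67 63
f 67 43 59
f 63 59 36
f 67 59 63



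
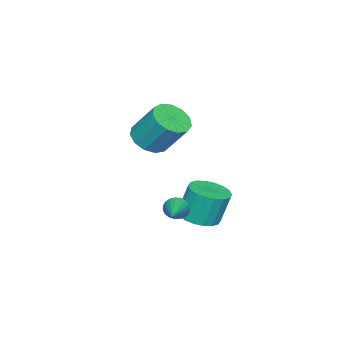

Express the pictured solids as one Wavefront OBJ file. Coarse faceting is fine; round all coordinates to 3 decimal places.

v 0.771 -1.327 -4.532
v 1.697 -1.455 -4.358
v 1.454 -1.061 -2.774
v 0.529 -0.933 -2.948
v 1.676 -1.046 -4.463
v 1.434 -0.652 -2.879
v 1.477 -0.693 -4.581
v 1.234 -0.299 -2.998
v 1.138 -0.465 -4.69
v 0.895 -0.071 -3.106
v 0.726 -0.408 -4.767
v 0.483 -0.014 -3.184
v 0.324 -0.533 -4.798
v 0.081 -0.139 -3.214
v 0.009 -0.815 -4.776
v -0.233 -0.421 -3.192
v -0.154 -1.199 -4.706
v -0.397 -0.805 -3.122
v -0.134 -1.608 -4.601
v -0.376 -1.214 -3.017
v 0.066 -1.961 -4.482
v -0.177 -1.567 -2.899
v 0.405 -2.189 -4.374
v 0.162 -1.795 -2.79
v 0.817 -2.246 -4.296
v 0.574 -1.852 -2.713
v 1.219 -2.121 -4.266
v 0.976 -1.727 -2.682
v 1.533 -1.839 -4.288
v 1.291 -1.445 -2.704
v 1.922 -1.724 -3.617
v 2.17 -1.911 -4.107
v 3.698 -0.876 -3.043
v 2.087 -1.694 -4.172
v 1.976 -1.482 -4.141
v 1.855 -1.312 -4.02
v 1.746 -1.214 -3.828
v 1.668 -1.204 -3.601
v 1.633 -1.283 -3.376
v 1.649 -1.44 -3.193
v 1.711 -1.645 -3.083
v 1.811 -1.864 -3.065
v 1.929 -2.059 -3.143
v 2.046 -2.196 -3.303
v 2.142 -2.252 -3.518
v 2.2 -2.216 -3.749
v 2.21 -2.096 -3.958
v 1.817 -3.096 0.109
v 2.343 -2.497 -0.371
v 2.388 -1.365 1.092
v 1.863 -1.964 1.571
v 1.844 -2.361 -0.461
v 1.89 -1.229 1.002
v 1.338 -2.458 -0.37
v 1.383 -1.327 1.093
v 0.983 -2.758 -0.127
v 1.029 -1.627 1.336
v 0.894 -3.165 0.191
v 0.939 -2.034 1.654
v 1.097 -3.55 0.483
v 1.143 -2.419 1.945
v 1.53 -3.791 0.655
v 1.575 -2.659 2.118
v 2.053 -3.811 0.654
v 2.099 -2.679 2.117
v 2.502 -3.604 0.48
v 2.547 -2.472 1.943
v 2.733 -3.235 0.188
v 2.779 -2.104 1.651
v 2.674 -2.823 -0.129
v 2.719 -1.691 1.334
f 2 1 5
f 2 5 3
f 3 5 6
f 3 6 4
f 5 1 7
f 5 7 6
f 6 7 8
f 6 8 4
f 7 1 9
f 7 9 8
f 8 9 10
f 8 10 4
f 9 1 11
f 9 11 10
f 10 11 12
f 10 12 4
f 11 1 13
f 11 13 12
f 12 13 14
f 12 14 4
f 13 1 15
f 13 15 14
f 14 15 16
f 14 16 4
f 15 1 17
f 15 17 16
f 16 17 18
f 16 18 4
f 17 1 19
f 17 19 18
f 18 19 20
f 18 20 4
f 19 1 21
f 19 21 20
f 20 21 22
f 20 22 4
f 21 1 23
f 21 23 22
f 22 23 24
f 22 24 4
f 23 1 25
f 23 25 24
f 24 25 26
f 24 26 4
f 25 1 27
f 25 27 26
f 26 27 28
f 26 28 4
f 27 1 29
f 27 29 28
f 28 29 30
f 28 30 4
f 29 1 2
f 29 2 30
f 30 2 3
f 30 3 4
f 32 31 34
f 32 34 33
f 34 31 35
f 34 35 33
f 35 31 36
f 35 36 33
f 36 31 37
f 36 37 33
f 37 31 38
f 37 38 33
f 38 31 39
f 38 39 33
f 39 31 40
f 39 40 33
f 40 31 41
f 40 41 33
f 41 31 42
f 41 42 33
f 42 31 43
f 42 43 33
f 43 31 44
f 43 44 33
f 44 31 45
f 44 45 33
f 45 31 46
f 45 46 33
f 46 31 47
f 46 47 33
f 47 31 32
f 47 32 33
f 49 48 52
f 49 52 50
f 50 52 53
f 50 53 51
f 52 48 54
f 52 54 53
f 53 54 55
f 53 55 51
f 54 48 56
f 54 56 55
f 55 56 57
f 55 57 51
f 56 48 58
f 56 58 57
f 57 58 59
f 57 59 51
f 58 48 60
f 58 60 59
f 59 60 61
f 59 61 51
f 60 48 62
f 60 62 61
f 61 62 63
f 61 63 51
f 62 48 64
f 62 64 63
f 63 64 65
f 63 65 51
f 64 48 66
f 64 66 65
f 65 66 67
f 65 67 51
f 66 48 68
f 66 68 67
f 67 68 69
f 67 69 51
f 68 48 70
f 68 70 69
f 69 70 71
f 69 71 51
f 70 48 49
f 70 49 71
f 71 49 50
f 71 50 51



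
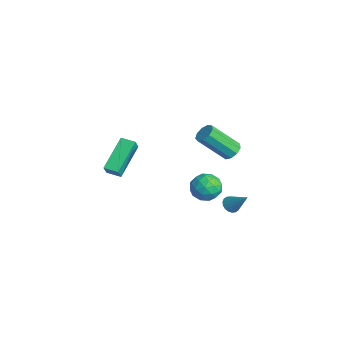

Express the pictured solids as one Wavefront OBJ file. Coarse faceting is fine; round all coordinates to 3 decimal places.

v 2.434 1.428 3.23
v 2.991 1.48 3.416
v 2.644 0.144 4.835
v 2.086 0.092 4.65
v 2.757 1.746 3.609
v 2.409 0.41 5.028
v 2.371 1.863 3.624
v 2.023 0.527 5.043
v 2.014 1.776 3.456
v 1.667 0.44 4.875
v 1.854 1.527 3.182
v 1.507 0.191 4.601
v 1.965 1.231 2.93
v 1.618 -0.105 4.35
v 2.296 1.028 2.82
v 1.948 -0.308 4.239
v 2.691 1.011 2.901
v 2.343 -0.325 4.32
v 2.965 1.19 3.137
v 2.618 -0.146 4.556
v 0.401 2.216 -2.5
v 0.773 2.324 -2.862
v 1.279 2.764 -1.44
v 0.644 2.522 -2.858
v 0.468 2.659 -2.783
v 0.278 2.709 -2.652
v 0.113 2.661 -2.491
v 0.005 2.525 -2.331
v -0.024 2.328 -2.205
v 0.03 2.109 -2.137
v 0.158 1.911 -2.141
v 0.335 1.774 -2.216
v 0.524 1.724 -2.347
v 0.69 1.772 -2.508
v 0.798 1.907 -2.668
v 0.827 2.104 -2.794
v -1.834 -3.739 -0.125
v -3.061 -2.42 1.048
v -1.264 -3.14 -0.203
v -2.492 -1.821 0.971
v -1.468 -3.999 0.549
v -2.696 -2.68 1.723
v -0.899 -3.4 0.472
v -2.126 -2.081 1.645
v -2.277 1.611 -1.825
v -1.791 2.362 -2.059
v -1.709 0.878 -3.001
v -1.223 1.629 -3.235
v -1.004 1.157 -2.47
v -1.355 1.61 -1.744
v -2.145 1.63 -3.316
v -2.496 2.083 -2.59
v -1.709 2.375 -2.981
v -1.004 2.082 -2.458
v -2.496 1.158 -2.602
v -1.791 0.865 -2.079
v -2.084 2.051 -1.839
v -1.416 1.189 -3.221
v -1.288 0.911 -2.772
v -1.002 1.353 -2.909
v -1.827 1.608 -1.653
v -1.542 2.05 -1.791
v -1.079 1.342 -2.033
v -1.958 1.19 -3.269
v -1.673 1.632 -3.407
v -2.498 1.887 -2.151
v -2.212 2.329 -2.288
v -2.421 1.898 -3.027
v -1.75 2.5 -2.518
v -1.417 2.069 -3.209
v -1.958 2.07 -3.257
v -2.164 2.336 -2.83
v -1.336 2.328 -2.211
v -1.002 1.897 -2.902
v -0.873 1.619 -2.453
v -1.08 1.885 -2.026
v -1.288 2.335 -2.753
v -2.498 1.343 -2.158
v -2.164 0.912 -2.849
v -2.42 1.355 -3.034
v -2.627 1.621 -2.607
v -2.083 1.171 -1.851
v -1.75 0.74 -2.542
v -1.336 0.904 -2.23
v -1.542 1.17 -1.803
v -2.212 0.905 -2.307
f 2 1 5
f 2 5 3
f 3 5 6
f 3 6 4
f 5 1 7
f 5 7 6
f 6 7 8
f 6 8 4
f 7 1 9
f 7 9 8
f 8 9 10
f 8 10 4
f 9 1 11
f 9 11 10
f 10 11 12
f 10 12 4
f 11 1 13
f 11 13 12
f 12 13 14
f 12 14 4
f 13 1 15
f 13 15 14
f 14 15 16
f 14 16 4
f 15 1 17
f 15 17 16
f 16 17 18
f 16 18 4
f 17 1 19
f 17 19 18
f 18 19 20
f 18 20 4
f 19 1 2
f 19 2 20
f 20 2 3
f 20 3 4
f 22 21 24
f 22 24 23
f 24 21 25
f 24 25 23
f 25 21 26
f 25 26 23
f 26 21 27
f 26 27 23
f 27 21 28
f 27 28 23
f 28 21 29
f 28 29 23
f 29 21 30
f 29 30 23
f 30 21 31
f 30 31 23
f 31 21 32
f 31 32 23
f 32 21 33
f 32 33 23
f 33 21 34
f 33 34 23
f 34 21 35
f 34 35 23
f 35 21 36
f 35 36 23
f 36 21 22
f 36 22 23
f 38 40 37
f 41 38 37
f 37 40 39
f 39 41 37
f 38 44 40
f 42 38 41
f 42 44 38
f 40 44 39
f 43 41 39
f 39 44 43
f 43 42 41
f 44 42 43
f 45 82 61
f 82 56 85
f 61 85 50
f 82 85 61
f 45 61 57
f 61 50 62
f 57 62 46
f 61 62 57
f 45 57 66
f 57 46 67
f 66 67 52
f 57 67 66
f 45 66 78
f 66 52 81
f 78 81 55
f 66 81 78
f 45 78 82
f 78 55 86
f 82 86 56
f 78 86 82
f 46 62 73
f 62 50 76
f 73 76 54
f 62 76 73
f 50 85 63
f 85 56 84
f 63 84 49
f 85 84 63
f 56 86 83
f 86 55 79
f 83 79 47
f 86 79 83
f 55 81 80
f 81 52 68
f 80 68 51
f 81 68 80
f 52 67 72
f 67 46 69
f 72 69 53
f 67 69 72
f 48 74 60
f 74 54 75
f 60 75 49
f 74 75 60
f 48 60 58
f 60 49 59
f 58 59 47
f 60 59 58
f 48 58 65
f 58 47 64
f 65 64 51
f 58 64 65
f 48 65 70
f 65 51 71
f 70 71 53
f 65 71 70
f 48 70 74
f 70 53 77
f 74 77 54
f 70 77 74
f 49 75 63
f 75 54 76
f 63 76 50
f 75 76 63
f 47 59 83
f 59 49 84
f 83 84 56
f 59 84 83
f 51 64 80
f 64 47 79
f 80 79 55
f 64 79 80
f 53 71 72
f 71 51 68
f 72 68 52
f 71 68 72
f 54 77 73
f 77 53 69
f 73 69 46
f 77 69 73



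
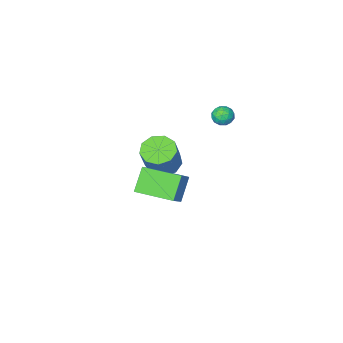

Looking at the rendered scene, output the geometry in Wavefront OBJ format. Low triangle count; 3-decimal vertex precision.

v 3.563 1.436 3.138
v 4.386 2.045 3.97
v 2.289 3.204 3.103
v 3.112 3.814 3.936
v 4.388 2.006 1.904
v 5.211 2.616 2.737
v 3.114 3.775 1.87
v 3.937 4.384 2.702
v -2.611 -0.368 3.674
v -1.944 -0.513 3.629
v -2.856 -1.427 3.471
v -2.189 -1.572 3.426
v -2.462 -1.404 4.03
v -2.31 -0.75 4.155
v -2.49 -1.19 2.945
v -2.338 -0.536 3.07
v -1.87 -1.021 3.178
v -1.852 -1.154 3.848
v -2.948 -0.786 3.252
v -2.93 -0.919 3.922
v -2.256 -0.348 3.669
v -2.544 -1.592 3.431
v -2.704 -1.494 3.786
v -2.313 -1.579 3.759
v -2.471 -0.487 3.979
v -2.079 -0.572 3.952
v -2.384 -1.096 4.187
v -2.721 -1.368 3.148
v -2.329 -1.453 3.121
v -2.487 -0.361 3.341
v -2.096 -0.446 3.314
v -2.416 -0.844 2.913
v -1.82 -0.732 3.377
v -1.964 -1.354 3.258
v -2.141 -1.13 2.976
v -2.052 -0.745 3.049
v -1.81 -0.81 3.771
v -1.954 -1.432 3.652
v -2.115 -1.333 4.007
v -2.025 -0.949 4.081
v -1.766 -1.108 3.506
v -2.846 -0.508 3.448
v -2.99 -1.13 3.329
v -2.775 -0.991 3.019
v -2.685 -0.607 3.093
v -2.836 -0.586 3.842
v -2.98 -1.208 3.723
v -2.748 -1.195 4.051
v -2.659 -0.81 4.124
v -3.034 -0.832 3.594
v -0.223 -3.619 -1.158
v 0.714 -4.064 -1.378
v 1.5 -3.305 0.439
v 0.563 -2.861 0.658
v 0.689 -3.391 -1.648
v 1.475 -2.633 0.169
v 0.237 -2.825 -1.689
v 1.024 -2.067 0.128
v -0.43 -2.631 -1.481
v 0.357 -1.873 0.336
v -1 -2.899 -1.123
v -0.214 -2.141 0.694
v -1.207 -3.504 -0.781
v -0.421 -2.746 1.036
v -0.953 -4.163 -0.616
v -0.167 -3.405 1.201
v -0.358 -4.567 -0.704
v 0.428 -3.809 1.113
v 0.3 -4.528 -1.006
v 1.086 -3.77 0.811
f 2 4 1
f 5 2 1
f 1 4 3
f 3 5 1
f 2 8 4
f 6 2 5
f 6 8 2
f 4 8 3
f 7 5 3
f 3 8 7
f 7 6 5
f 8 6 7
f 9 46 25
f 46 20 49
f 25 49 14
f 46 49 25
f 9 25 21
f 25 14 26
f 21 26 10
f 25 26 21
f 9 21 30
f 21 10 31
f 30 31 16
f 21 31 30
f 9 30 42
f 30 16 45
f 42 45 19
f 30 45 42
f 9 42 46
f 42 19 50
f 46 50 20
f 42 50 46
f 10 26 37
f 26 14 40
f 37 40 18
f 26 40 37
f 14 49 27
f 49 20 48
f 27 48 13
f 49 48 27
f 20 50 47
f 50 19 43
f 47 43 11
f 50 43 47
f 19 45 44
f 45 16 32
f 44 32 15
f 45 32 44
f 16 31 36
f 31 10 33
f 36 33 17
f 31 33 36
f 12 38 24
f 38 18 39
f 24 39 13
f 38 39 24
f 12 24 22
f 24 13 23
f 22 23 11
f 24 23 22
f 12 22 29
f 22 11 28
f 29 28 15
f 22 28 29
f 12 29 34
f 29 15 35
f 34 35 17
f 29 35 34
f 12 34 38
f 34 17 41
f 38 41 18
f 34 41 38
f 13 39 27
f 39 18 40
f 27 40 14
f 39 40 27
f 11 23 47
f 23 13 48
f 47 48 20
f 23 48 47
f 15 28 44
f 28 11 43
f 44 43 19
f 28 43 44
f 17 35 36
f 35 15 32
f 36 32 16
f 35 32 36
f 18 41 37
f 41 17 33
f 37 33 10
f 41 33 37
f 52 51 55
f 52 55 53
f 53 55 56
f 53 56 54
f 55 51 57
f 55 57 56
f 56 57 58
f 56 58 54
f 57 51 59
f 57 59 58
f 58 59 60
f 58 60 54
f 59 51 61
f 59 61 60
f 60 61 62
f 60 62 54
f 61 51 63
f 61 63 62
f 62 63 64
f 62 64 54
f 63 51 65
f 63 65 64
f 64 65 66
f 64 66 54
f 65 51 67
f 65 67 66
f 66 67 68
f 66 68 54
f 67 51 69
f 67 69 68
f 68 69 70
f 68 70 54
f 69 51 52
f 69 52 70
f 70 52 53
f 70 53 54



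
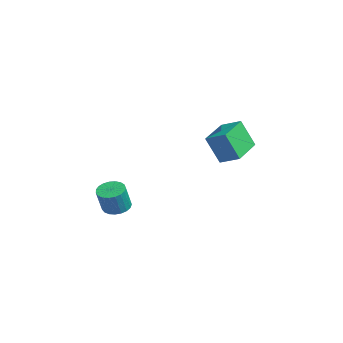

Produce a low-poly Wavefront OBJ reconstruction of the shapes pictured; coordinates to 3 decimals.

v -1.776 1.122 1.513
v -1.966 0.553 2.833
v -3.031 2.144 1.772
v -3.222 1.576 3.093
v -1.158 1.784 1.887
v -1.349 1.216 3.208
v -2.414 2.807 2.147
v -2.604 2.238 3.467
v -2.103 -3.12 -0.674
v -1.56 -3.308 -0.907
v -1.195 -3.629 0.201
v -1.737 -3.44 0.434
v -1.512 -3.061 -0.852
v -1.146 -3.382 0.256
v -1.565 -2.824 -0.766
v -1.2 -3.145 0.342
v -1.712 -2.638 -0.663
v -1.347 -2.959 0.445
v -1.926 -2.536 -0.563
v -1.561 -2.856 0.545
v -2.171 -2.534 -0.482
v -1.806 -2.855 0.626
v -2.404 -2.634 -0.434
v -2.039 -2.955 0.674
v -2.585 -2.817 -0.428
v -2.219 -3.138 0.68
v -2.682 -3.053 -0.464
v -2.317 -3.374 0.644
v -2.679 -3.301 -0.536
v -2.314 -3.622 0.572
v -2.577 -3.517 -0.633
v -2.212 -3.838 0.475
v -2.392 -3.664 -0.736
v -2.027 -3.985 0.372
v -2.158 -3.717 -0.829
v -1.792 -4.038 0.279
v -1.914 -3.667 -0.895
v -1.548 -3.988 0.213
v -1.702 -3.522 -0.923
v -1.337 -3.843 0.185
f 2 4 1
f 5 2 1
f 1 4 3
f 3 5 1
f 2 8 4
f 6 2 5
f 6 8 2
f 4 8 3
f 7 5 3
f 3 8 7
f 7 6 5
f 8 6 7
f 10 9 13
f 10 13 11
f 11 13 14
f 11 14 12
f 13 9 15
f 13 15 14
f 14 15 16
f 14 16 12
f 15 9 17
f 15 17 16
f 16 17 18
f 16 18 12
f 17 9 19
f 17 19 18
f 18 19 20
f 18 20 12
f 19 9 21
f 19 21 20
f 20 21 22
f 20 22 12
f 21 9 23
f 21 23 22
f 22 23 24
f 22 24 12
f 23 9 25
f 23 25 24
f 24 25 26
f 24 26 12
f 25 9 27
f 25 27 26
f 26 27 28
f 26 28 12
f 27 9 29
f 27 29 28
f 28 29 30
f 28 30 12
f 29 9 31
f 29 31 30
f 30 31 32
f 30 32 12
f 31 9 33
f 31 33 32
f 32 33 34
f 32 34 12
f 33 9 35
f 33 35 34
f 34 35 36
f 34 36 12
f 35 9 37
f 35 37 36
f 36 37 38
f 36 38 12
f 37 9 39
f 37 39 38
f 38 39 40
f 38 40 12
f 39 9 10
f 39 10 40
f 40 10 11
f 40 11 12



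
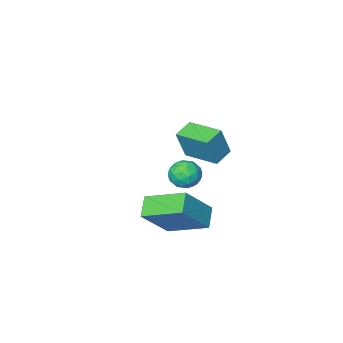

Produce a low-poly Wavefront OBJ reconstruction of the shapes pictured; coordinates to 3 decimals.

v -0.916 0.769 2.997
v -0.412 0.796 4.484
v -1.511 2.427 3.168
v -1.008 2.454 4.655
v -0.012 1.126 2.685
v 0.491 1.153 4.172
v -0.608 2.784 2.856
v -0.104 2.811 4.343
v 0.535 0.827 -0.999
v 1.987 1.019 0.589
v -0.59 2.46 -0.168
v 0.862 2.652 1.42
v 1.138 1.568 -1.64
v 2.59 1.76 -0.052
v 0.013 3.201 -0.809
v 1.465 3.393 0.779
v -3.377 -3.061 -1.942
v -2.825 -2.894 -2.597
v -2.335 -3.686 -1.223
v -1.783 -3.519 -1.878
v -2.092 -2.864 -1.391
v -2.737 -2.478 -1.835
v -2.423 -4.102 -1.985
v -3.068 -3.716 -2.429
v -2.236 -3.537 -2.624
v -2.031 -2.772 -2.256
v -3.129 -3.808 -1.564
v -2.924 -3.043 -1.196
v -3.193 -2.923 -2.333
v -1.967 -3.657 -1.487
v -2.149 -3.272 -1.201
v -1.825 -3.174 -1.586
v -3.141 -2.679 -1.885
v -2.816 -2.58 -2.27
v -2.385 -2.563 -1.561
v -2.344 -4 -1.55
v -2.019 -3.901 -1.935
v -3.335 -3.406 -2.234
v -3.011 -3.308 -2.619
v -2.775 -4.017 -2.259
v -2.522 -3.203 -2.733
v -1.909 -3.57 -2.311
v -2.286 -3.912 -2.374
v -2.664 -3.686 -2.635
v -2.402 -2.753 -2.517
v -1.789 -3.12 -2.095
v -1.971 -2.736 -1.808
v -2.35 -2.509 -2.069
v -2.055 -3.131 -2.533
v -3.371 -3.46 -1.725
v -2.758 -3.827 -1.303
v -2.81 -4.071 -1.751
v -3.189 -3.844 -2.012
v -3.251 -3.01 -1.509
v -2.638 -3.377 -1.087
v -2.496 -2.894 -1.185
v -2.874 -2.668 -1.446
v -3.105 -3.449 -1.287
f 2 4 1
f 5 2 1
f 1 4 3
f 3 5 1
f 2 8 4
f 6 2 5
f 6 8 2
f 4 8 3
f 7 5 3
f 3 8 7
f 7 6 5
f 8 6 7
f 10 12 9
f 13 10 9
f 9 12 11
f 11 13 9
f 10 16 12
f 14 10 13
f 14 16 10
f 12 16 11
f 15 13 11
f 11 16 15
f 15 14 13
f 16 14 15
f 17 54 33
f 54 28 57
f 33 57 22
f 54 57 33
f 17 33 29
f 33 22 34
f 29 34 18
f 33 34 29
f 17 29 38
f 29 18 39
f 38 39 24
f 29 39 38
f 17 38 50
f 38 24 53
f 50 53 27
f 38 53 50
f 17 50 54
f 50 27 58
f 54 58 28
f 50 58 54
f 18 34 45
f 34 22 48
f 45 48 26
f 34 48 45
f 22 57 35
f 57 28 56
f 35 56 21
f 57 56 35
f 28 58 55
f 58 27 51
f 55 51 19
f 58 51 55
f 27 53 52
f 53 24 40
f 52 40 23
f 53 40 52
f 24 39 44
f 39 18 41
f 44 41 25
f 39 41 44
f 20 46 32
f 46 26 47
f 32 47 21
f 46 47 32
f 20 32 30
f 32 21 31
f 30 31 19
f 32 31 30
f 20 30 37
f 30 19 36
f 37 36 23
f 30 36 37
f 20 37 42
f 37 23 43
f 42 43 25
f 37 43 42
f 20 42 46
f 42 25 49
f 46 49 26
f 42 49 46
f 21 47 35
f 47 26 48
f 35 48 22
f 47 48 35
f 19 31 55
f 31 21 56
f 55 56 28
f 31 56 55
f 23 36 52
f 36 19 51
f 52 51 27
f 36 51 52
f 25 43 44
f 43 23 40
f 44 40 24
f 43 40 44
f 26 49 45
f 49 25 41
f 45 41 18
f 49 41 45



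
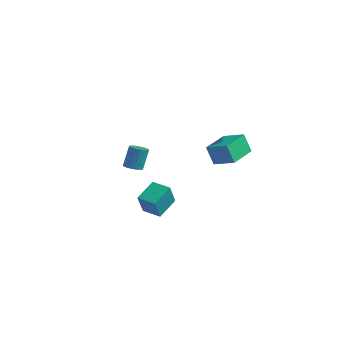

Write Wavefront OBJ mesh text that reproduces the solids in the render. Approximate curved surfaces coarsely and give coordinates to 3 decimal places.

v -0.563 -4.044 0.379
v -0.367 -4.718 1.75
v -0.633 -2.676 1.06
v -0.437 -3.35 2.431
v 0.597 -3.93 0.269
v 0.793 -4.604 1.64
v 0.527 -2.562 0.95
v 0.723 -3.236 2.321
v -1.011 2.779 1.258
v -1.475 2.637 2.55
v -1.293 4.756 1.374
v -1.756 4.614 2.666
v 0.376 2.946 1.774
v -0.087 2.804 3.066
v 0.095 4.923 1.89
v -0.369 4.781 3.182
v -3.486 -1.547 1.875
v -2.922 -1.713 1.934
v -2.911 -1.178 3.324
v -3.474 -1.013 3.265
v -2.9 -1.485 1.846
v -2.888 -0.95 3.236
v -2.978 -1.267 1.763
v -2.967 -0.733 3.153
v -3.145 -1.099 1.699
v -3.134 -0.564 3.09
v -3.37 -1.008 1.666
v -3.359 -0.473 3.057
v -3.616 -1.01 1.669
v -3.604 -0.475 3.06
v -3.838 -1.105 1.707
v -3.827 -0.57 3.098
v -4 -1.277 1.775
v -3.989 -0.742 3.165
v -4.073 -1.495 1.859
v -4.062 -0.96 3.25
v -4.044 -1.723 1.947
v -4.033 -1.188 3.337
v -3.919 -1.92 2.021
v -3.908 -1.385 3.412
v -3.719 -2.053 2.071
v -3.707 -1.518 3.462
v -3.478 -2.098 2.086
v -3.467 -1.563 3.477
v -3.239 -2.048 2.065
v -3.228 -1.513 3.456
v -3.042 -1.912 2.011
v -3.031 -1.377 3.402
f 2 4 1
f 5 2 1
f 1 4 3
f 3 5 1
f 2 8 4
f 6 2 5
f 6 8 2
f 4 8 3
f 7 5 3
f 3 8 7
f 7 6 5
f 8 6 7
f 10 12 9
f 13 10 9
f 9 12 11
f 11 13 9
f 10 16 12
f 14 10 13
f 14 16 10
f 12 16 11
f 15 13 11
f 11 16 15
f 15 14 13
f 16 14 15
f 18 17 21
f 18 21 19
f 19 21 22
f 19 22 20
f 21 17 23
f 21 23 22
f 22 23 24
f 22 24 20
f 23 17 25
f 23 25 24
f 24 25 26
f 24 26 20
f 25 17 27
f 25 27 26
f 26 27 28
f 26 28 20
f 27 17 29
f 27 29 28
f 28 29 30
f 28 30 20
f 29 17 31
f 29 31 30
f 30 31 32
f 30 32 20
f 31 17 33
f 31 33 32
f 32 33 34
f 32 34 20
f 33 17 35
f 33 35 34
f 34 35 36
f 34 36 20
f 35 17 37
f 35 37 36
f 36 37 38
f 36 38 20
f 37 17 39
f 37 39 38
f 38 39 40
f 38 40 20
f 39 17 41
f 39 41 40
f 40 41 42
f 40 42 20
f 41 17 43
f 41 43 42
f 42 43 44
f 42 44 20
f 43 17 45
f 43 45 44
f 44 45 46
f 44 46 20
f 45 17 47
f 45 47 46
f 46 47 48
f 46 48 20
f 47 17 18
f 47 18 48
f 48 18 19
f 48 19 20



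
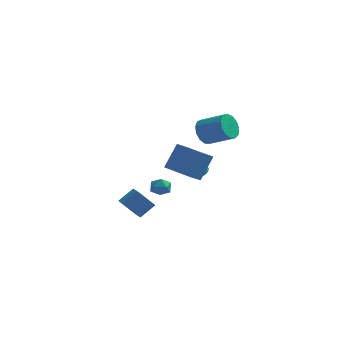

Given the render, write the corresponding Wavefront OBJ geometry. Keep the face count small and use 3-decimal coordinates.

v -0.791 2.042 -2.107
v -0.311 1.849 -1.991
v -1.489 1.218 -0.593
v -0.309 2.042 -1.885
v -0.391 2.235 -1.817
v -0.542 2.395 -1.8
v -0.736 2.494 -1.836
v -0.939 2.515 -1.918
v -1.116 2.454 -2.033
v -1.238 2.321 -2.161
v -1.282 2.141 -2.28
v -1.241 1.943 -2.369
v -1.122 1.763 -2.412
v -0.946 1.631 -2.403
v -0.743 1.57 -2.342
v -0.548 1.59 -2.241
v -0.395 1.689 -2.117
v -4.291 -2.82 -2.373
v -3.583 -2.223 -1.674
v -4.684 -1.972 -2.699
v -3.976 -1.375 -2
v -3.304 -2.765 -3.42
v -2.596 -2.168 -2.721
v -3.697 -1.917 -3.746
v -2.989 -1.32 -3.047
v -1.348 -3.296 0.744
v -1.785 -3.791 1.195
v -0.802 -2.503 2.145
v -1.239 -2.999 2.596
v 0.299 -4.641 0.864
v -0.138 -5.137 1.315
v 0.845 -3.849 2.265
v 0.408 -4.344 2.716
v -0.749 3.223 0.453
v -0.292 3.465 -0.296
v 1.226 3.06 0.499
v 0.769 2.817 1.247
v -0.33 3.887 -0.007
v 1.187 3.482 0.788
v -0.502 4.098 0.428
v 1.016 3.693 1.222
v -0.751 4.031 0.87
v 0.766 3.626 1.665
v -1 3.707 1.18
v 0.517 3.302 1.975
v -1.169 3.23 1.259
v 0.348 2.824 2.054
v -1.205 2.75 1.082
v 0.312 2.345 1.877
v -1.095 2.42 0.705
v 0.422 2.015 1.5
v -0.876 2.345 0.248
v 0.641 1.94 1.043
v -0.616 2.549 -0.144
v 0.901 2.143 0.65
v -0.398 2.966 -0.347
v 1.119 2.561 0.448
v -2.947 -0.469 -2.247
v -2.601 -0.319 -1.69
v -2.459 -1.441 -2.29
v -2.113 -1.291 -1.733
v -2.777 -1.394 -1.699
v -3.079 -0.793 -1.673
v -1.981 -0.967 -2.307
v -2.283 -0.366 -2.281
v -2.004 -0.627 -1.727
v -2.496 -0.891 -1.351
v -2.564 -0.869 -2.629
v -3.056 -1.133 -2.253
f 2 1 4
f 2 4 3
f 4 1 5
f 4 5 3
f 5 1 6
f 5 6 3
f 6 1 7
f 6 7 3
f 7 1 8
f 7 8 3
f 8 1 9
f 8 9 3
f 9 1 10
f 9 10 3
f 10 1 11
f 10 11 3
f 11 1 12
f 11 12 3
f 12 1 13
f 12 13 3
f 13 1 14
f 13 14 3
f 14 1 15
f 14 15 3
f 15 1 16
f 15 16 3
f 16 1 17
f 16 17 3
f 17 1 2
f 17 2 3
f 19 21 18
f 22 19 18
f 18 21 20
f 20 22 18
f 19 25 21
f 23 19 22
f 23 25 19
f 21 25 20
f 24 22 20
f 20 25 24
f 24 23 22
f 25 23 24
f 27 29 26
f 30 27 26
f 26 29 28
f 28 30 26
f 27 33 29
f 31 27 30
f 31 33 27
f 29 33 28
f 32 30 28
f 28 33 32
f 32 31 30
f 33 31 32
f 35 34 38
f 35 38 36
f 36 38 39
f 36 39 37
f 38 34 40
f 38 40 39
f 39 40 41
f 39 41 37
f 40 34 42
f 40 42 41
f 41 42 43
f 41 43 37
f 42 34 44
f 42 44 43
f 43 44 45
f 43 45 37
f 44 34 46
f 44 46 45
f 45 46 47
f 45 47 37
f 46 34 48
f 46 48 47
f 47 48 49
f 47 49 37
f 48 34 50
f 48 50 49
f 49 50 51
f 49 51 37
f 50 34 52
f 50 52 51
f 51 52 53
f 51 53 37
f 52 34 54
f 52 54 53
f 53 54 55
f 53 55 37
f 54 34 56
f 54 56 55
f 55 56 57
f 55 57 37
f 56 34 35
f 56 35 57
f 57 35 36
f 57 36 37
f 58 69 63
f 58 63 59
f 58 59 65
f 58 65 68
f 58 68 69
f 59 63 67
f 63 69 62
f 69 68 60
f 68 65 64
f 65 59 66
f 61 67 62
f 61 62 60
f 61 60 64
f 61 64 66
f 61 66 67
f 62 67 63
f 60 62 69
f 64 60 68
f 66 64 65
f 67 66 59



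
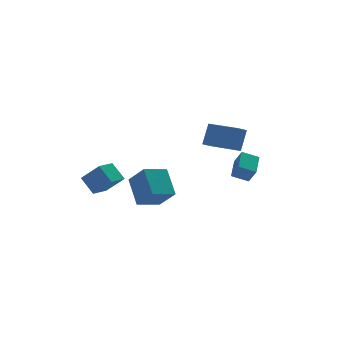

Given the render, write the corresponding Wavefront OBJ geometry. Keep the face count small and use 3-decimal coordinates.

v -3.215 -0.889 -0.094
v -3.51 0.044 0.761
v -3.971 -0.113 -1.203
v -4.267 0.82 -0.347
v -2.153 -0.28 -0.393
v -2.449 0.653 0.463
v -2.91 0.496 -1.501
v -3.205 1.429 -0.646
v -2.646 -4.749 0.658
v -2.434 -3.317 1.826
v -3.074 -3.724 -0.521
v -2.862 -2.292 0.647
v -1.238 -4.628 0.253
v -1.026 -3.196 1.421
v -1.666 -3.603 -0.926
v -1.454 -2.171 0.242
v 4.263 -1.781 0.995
v 3.588 -1.988 1.393
v 3.472 0.193 0.679
v 2.797 -0.014 1.077
v 4.883 -1.326 2.283
v 4.208 -1.533 2.681
v 4.092 0.648 1.967
v 3.417 0.441 2.365
v 3.541 -4.002 -0.203
v 3.705 -4.533 0.711
v 2.689 -3.565 0.203
v 2.853 -4.096 1.118
v 4.327 -2.924 0.282
v 4.491 -3.455 1.197
v 3.475 -2.487 0.689
v 3.639 -3.018 1.603
f 2 4 1
f 5 2 1
f 1 4 3
f 3 5 1
f 2 8 4
f 6 2 5
f 6 8 2
f 4 8 3
f 7 5 3
f 3 8 7
f 7 6 5
f 8 6 7
f 10 12 9
f 13 10 9
f 9 12 11
f 11 13 9
f 10 16 12
f 14 10 13
f 14 16 10
f 12 16 11
f 15 13 11
f 11 16 15
f 15 14 13
f 16 14 15
f 18 20 17
f 21 18 17
f 17 20 19
f 19 21 17
f 18 24 20
f 22 18 21
f 22 24 18
f 20 24 19
f 23 21 19
f 19 24 23
f 23 22 21
f 24 22 23
f 26 28 25
f 29 26 25
f 25 28 27
f 27 29 25
f 26 32 28
f 30 26 29
f 30 32 26
f 28 32 27
f 31 29 27
f 27 32 31
f 31 30 29
f 32 30 31



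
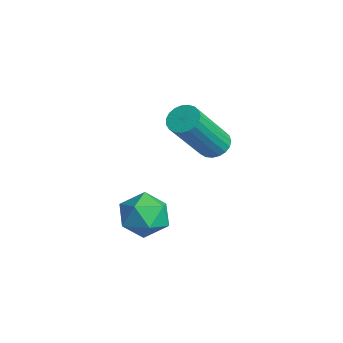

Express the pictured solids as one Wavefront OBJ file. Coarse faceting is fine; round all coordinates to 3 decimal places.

v 0.933 4.526 3.014
v 1.435 4.644 2.954
v 1.91 3.473 4.606
v 1.407 3.354 4.666
v 1.367 4.802 3.085
v 1.842 3.631 4.737
v 1.224 4.912 3.204
v 1.699 3.741 4.856
v 1.031 4.955 3.29
v 1.505 3.784 4.942
v 0.82 4.924 3.329
v 1.295 3.753 4.981
v 0.629 4.824 3.313
v 1.104 3.653 4.965
v 0.491 4.672 3.245
v 0.965 3.501 4.897
v 0.429 4.495 3.137
v 0.903 3.324 4.789
v 0.454 4.324 3.008
v 0.928 3.152 4.66
v 0.562 4.187 2.88
v 1.036 3.016 4.533
v 0.734 4.108 2.775
v 1.208 2.937 4.428
v 0.94 4.102 2.712
v 1.415 2.931 4.364
v 1.146 4.169 2.7
v 1.62 2.998 4.353
v 1.314 4.298 2.743
v 1.789 3.127 4.395
v 1.417 4.466 2.833
v 1.891 3.295 4.485
v 1.214 2.927 1.132
v 1.899 2.716 0.733
v 0.921 1.644 1.307
v 1.606 1.433 0.908
v 1.654 1.786 1.647
v 1.835 2.578 1.539
v 0.985 1.782 0.501
v 1.166 2.574 0.393
v 1.757 2.008 0.343
v 2.171 2.01 1.051
v 0.649 2.35 0.989
v 1.063 2.352 1.697
f 2 1 5
f 2 5 3
f 3 5 6
f 3 6 4
f 5 1 7
f 5 7 6
f 6 7 8
f 6 8 4
f 7 1 9
f 7 9 8
f 8 9 10
f 8 10 4
f 9 1 11
f 9 11 10
f 10 11 12
f 10 12 4
f 11 1 13
f 11 13 12
f 12 13 14
f 12 14 4
f 13 1 15
f 13 15 14
f 14 15 16
f 14 16 4
f 15 1 17
f 15 17 16
f 16 17 18
f 16 18 4
f 17 1 19
f 17 19 18
f 18 19 20
f 18 20 4
f 19 1 21
f 19 21 20
f 20 21 22
f 20 22 4
f 21 1 23
f 21 23 22
f 22 23 24
f 22 24 4
f 23 1 25
f 23 25 24
f 24 25 26
f 24 26 4
f 25 1 27
f 25 27 26
f 26 27 28
f 26 28 4
f 27 1 29
f 27 29 28
f 28 29 30
f 28 30 4
f 29 1 31
f 29 31 30
f 30 31 32
f 30 32 4
f 31 1 2
f 31 2 32
f 32 2 3
f 32 3 4
f 33 44 38
f 33 38 34
f 33 34 40
f 33 40 43
f 33 43 44
f 34 38 42
f 38 44 37
f 44 43 35
f 43 40 39
f 40 34 41
f 36 42 37
f 36 37 35
f 36 35 39
f 36 39 41
f 36 41 42
f 37 42 38
f 35 37 44
f 39 35 43
f 41 39 40
f 42 41 34



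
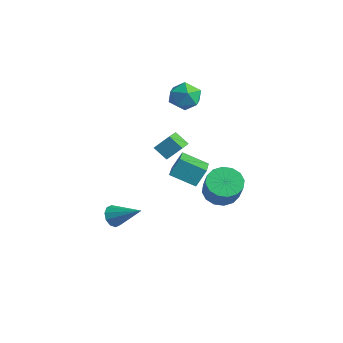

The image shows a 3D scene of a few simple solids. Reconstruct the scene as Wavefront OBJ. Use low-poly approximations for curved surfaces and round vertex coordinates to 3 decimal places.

v -3.327 4.382 3.065
v -2.886 3.73 2.276
v -4.914 3.55 2.864
v -4.473 2.898 2.075
v -4.155 2.781 3.136
v -3.174 3.295 3.261
v -4.626 3.985 1.879
v -3.645 4.499 2.004
v -3.688 3.485 1.543
v -3.397 2.741 2.32
v -4.403 4.539 2.82
v -4.112 3.795 3.597
v 2.597 1.23 -1.162
v 3.508 1.361 -1.728
v 4.493 0.84 -0.264
v 3.583 0.71 0.302
v 3.414 1.857 -1.489
v 4.399 1.336 -0.025
v 3.102 2.185 -1.162
v 4.087 1.665 0.302
v 2.654 2.258 -0.835
v 3.639 1.737 0.629
v 2.191 2.055 -0.595
v 3.177 1.534 0.869
v 1.837 1.632 -0.508
v 2.823 1.111 0.956
v 1.687 1.1 -0.596
v 2.672 0.579 0.868
v 1.781 0.604 -0.835
v 2.766 0.083 0.629
v 2.093 0.275 -1.162
v 3.078 -0.245 0.302
v 2.541 0.203 -1.489
v 3.526 -0.318 -0.025
v 3.003 0.406 -1.729
v 3.989 -0.115 -0.265
v 3.357 0.829 -1.816
v 4.343 0.308 -0.352
v -3.681 1.217 -0.824
v -3.207 1.986 0.083
v -4.564 2.349 -1.323
v -4.091 3.118 -0.416
v -2.869 1.542 -1.524
v -2.396 2.311 -0.617
v -3.753 2.674 -2.023
v -3.279 3.443 -1.116
v 0.462 -0.769 -0.185
v 0.561 -0.1 0.89
v -0.964 0.488 -0.837
v -0.866 1.157 0.238
v 1.646 0.203 -0.898
v 1.744 0.872 0.177
v 0.219 1.46 -1.55
v 0.318 2.129 -0.475
v -1.23 -3.389 -3.474
v -0.779 -3.949 -3.749
v 0.35 -2.611 -2.466
v -0.764 -3.585 -4.055
v -0.926 -3.145 -4.139
v -1.205 -2.799 -3.969
v -1.494 -2.678 -3.61
v -1.681 -2.829 -3.199
v -1.697 -3.193 -2.894
v -1.534 -3.632 -2.81
v -1.256 -3.979 -2.98
v -0.967 -4.1 -3.339
f 1 12 6
f 1 6 2
f 1 2 8
f 1 8 11
f 1 11 12
f 2 6 10
f 6 12 5
f 12 11 3
f 11 8 7
f 8 2 9
f 4 10 5
f 4 5 3
f 4 3 7
f 4 7 9
f 4 9 10
f 5 10 6
f 3 5 12
f 7 3 11
f 9 7 8
f 10 9 2
f 14 13 17
f 14 17 15
f 15 17 18
f 15 18 16
f 17 13 19
f 17 19 18
f 18 19 20
f 18 20 16
f 19 13 21
f 19 21 20
f 20 21 22
f 20 22 16
f 21 13 23
f 21 23 22
f 22 23 24
f 22 24 16
f 23 13 25
f 23 25 24
f 24 25 26
f 24 26 16
f 25 13 27
f 25 27 26
f 26 27 28
f 26 28 16
f 27 13 29
f 27 29 28
f 28 29 30
f 28 30 16
f 29 13 31
f 29 31 30
f 30 31 32
f 30 32 16
f 31 13 33
f 31 33 32
f 32 33 34
f 32 34 16
f 33 13 35
f 33 35 34
f 34 35 36
f 34 36 16
f 35 13 37
f 35 37 36
f 36 37 38
f 36 38 16
f 37 13 14
f 37 14 38
f 38 14 15
f 38 15 16
f 40 42 39
f 43 40 39
f 39 42 41
f 41 43 39
f 40 46 42
f 44 40 43
f 44 46 40
f 42 46 41
f 45 43 41
f 41 46 45
f 45 44 43
f 46 44 45
f 48 50 47
f 51 48 47
f 47 50 49
f 49 51 47
f 48 54 50
f 52 48 51
f 52 54 48
f 50 54 49
f 53 51 49
f 49 54 53
f 53 52 51
f 54 52 53
f 56 55 58
f 56 58 57
f 58 55 59
f 58 59 57
f 59 55 60
f 59 60 57
f 60 55 61
f 60 61 57
f 61 55 62
f 61 62 57
f 62 55 63
f 62 63 57
f 63 55 64
f 63 64 57
f 64 55 65
f 64 65 57
f 65 55 66
f 65 66 57
f 66 55 56
f 66 56 57



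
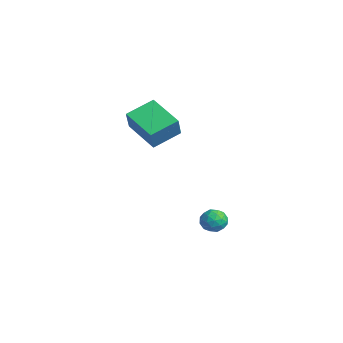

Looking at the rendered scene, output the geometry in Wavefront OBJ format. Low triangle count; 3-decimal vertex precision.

v -1.178 3.47 -3.012
v -0.772 3.498 -3.675
v -1.508 2.282 -3.265
v -1.102 2.31 -3.928
v -0.731 2.316 -3.244
v -0.527 3.051 -3.088
v -1.753 2.729 -3.852
v -1.549 3.464 -3.696
v -1.127 3.04 -4.194
v -0.496 2.785 -3.818
v -1.784 2.995 -3.122
v -1.153 2.74 -2.746
v -0.946 3.589 -3.322
v -1.334 2.191 -3.618
v -1.116 2.195 -3.216
v -0.877 2.212 -3.606
v -0.802 3.326 -2.976
v -0.564 3.342 -3.366
v -0.539 2.647 -3.112
v -1.716 2.438 -3.574
v -1.478 2.454 -3.964
v -1.403 3.568 -3.334
v -1.164 3.585 -3.724
v -1.741 3.133 -3.828
v -0.916 3.336 -4.017
v -1.11 2.637 -4.165
v -1.493 2.884 -4.121
v -1.373 3.315 -4.029
v -0.545 3.186 -3.795
v -0.739 2.487 -3.944
v -0.521 2.491 -3.542
v -0.401 2.923 -3.45
v -0.754 2.917 -4.101
v -1.541 3.293 -2.996
v -1.735 2.594 -3.145
v -1.879 2.857 -3.49
v -1.759 3.289 -3.398
v -1.17 3.143 -2.775
v -1.364 2.444 -2.923
v -0.907 2.465 -2.911
v -0.787 2.896 -2.819
v -1.526 2.863 -2.839
v -4.576 -0.317 2.477
v -4.757 1.279 3.12
v -2.677 0.222 1.677
v -2.858 1.818 2.321
v -3.942 -0.738 3.699
v -4.123 0.858 4.343
v -2.043 -0.199 2.9
v -2.224 1.397 3.543
f 1 38 17
f 38 12 41
f 17 41 6
f 38 41 17
f 1 17 13
f 17 6 18
f 13 18 2
f 17 18 13
f 1 13 22
f 13 2 23
f 22 23 8
f 13 23 22
f 1 22 34
f 22 8 37
f 34 37 11
f 22 37 34
f 1 34 38
f 34 11 42
f 38 42 12
f 34 42 38
f 2 18 29
f 18 6 32
f 29 32 10
f 18 32 29
f 6 41 19
f 41 12 40
f 19 40 5
f 41 40 19
f 12 42 39
f 42 11 35
f 39 35 3
f 42 35 39
f 11 37 36
f 37 8 24
f 36 24 7
f 37 24 36
f 8 23 28
f 23 2 25
f 28 25 9
f 23 25 28
f 4 30 16
f 30 10 31
f 16 31 5
f 30 31 16
f 4 16 14
f 16 5 15
f 14 15 3
f 16 15 14
f 4 14 21
f 14 3 20
f 21 20 7
f 14 20 21
f 4 21 26
f 21 7 27
f 26 27 9
f 21 27 26
f 4 26 30
f 26 9 33
f 30 33 10
f 26 33 30
f 5 31 19
f 31 10 32
f 19 32 6
f 31 32 19
f 3 15 39
f 15 5 40
f 39 40 12
f 15 40 39
f 7 20 36
f 20 3 35
f 36 35 11
f 20 35 36
f 9 27 28
f 27 7 24
f 28 24 8
f 27 24 28
f 10 33 29
f 33 9 25
f 29 25 2
f 33 25 29
f 44 46 43
f 47 44 43
f 43 46 45
f 45 47 43
f 44 50 46
f 48 44 47
f 48 50 44
f 46 50 45
f 49 47 45
f 45 50 49
f 49 48 47
f 50 48 49

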